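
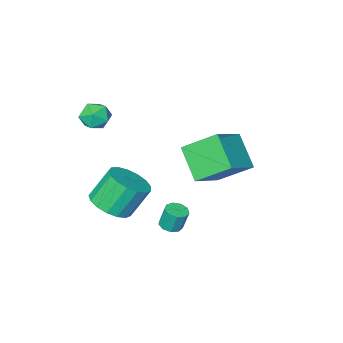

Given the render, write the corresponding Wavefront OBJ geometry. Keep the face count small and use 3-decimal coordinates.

v -3.088 2.625 0.331
v -3.373 1.214 1.571
v -1.47 3.14 1.288
v -1.754 1.729 2.528
v -2.046 1.431 -0.788
v -2.33 0.02 0.452
v -0.427 1.946 0.169
v -0.712 0.535 1.409
v 2.189 -0.745 3.572
v 2.743 -1.07 4.048
v 1.937 -1.91 3.072
v 2.491 -2.235 3.548
v 1.813 -1.948 3.86
v 1.969 -1.228 4.17
v 2.711 -1.752 2.95
v 2.867 -1.032 3.26
v 3.065 -1.692 3.664
v 2.511 -1.813 4.226
v 2.169 -1.167 2.894
v 1.615 -1.288 3.456
v 2.004 3.528 -0.566
v 2.511 3.673 -0.514
v 2.344 3.896 0.498
v 1.836 3.752 0.446
v 2.31 3.959 -0.611
v 2.142 4.182 0.402
v 1.965 4.043 -0.686
v 1.798 4.267 0.326
v 1.639 3.886 -0.705
v 1.471 4.11 0.307
v 1.483 3.562 -0.66
v 1.316 3.786 0.353
v 1.571 3.222 -0.57
v 1.404 3.446 0.442
v 1.861 3.025 -0.479
v 1.694 3.249 0.534
v 2.218 3.064 -0.428
v 2.051 3.287 0.584
v 2.475 3.32 -0.442
v 2.308 3.543 0.57
v 1.798 -1.311 -2.416
v 2.502 -1.939 -1.869
v 1.625 -1.637 -0.397
v 0.922 -1.009 -0.944
v 2.712 -1.462 -1.841
v 1.835 -1.161 -0.369
v 2.713 -0.951 -1.945
v 1.836 -0.649 -0.473
v 2.505 -0.522 -2.157
v 1.628 -0.221 -0.685
v 2.135 -0.274 -2.428
v 1.258 0.028 -0.956
v 1.687 -0.263 -2.697
v 0.811 0.038 -1.224
v 1.266 -0.493 -2.901
v 0.389 -0.191 -1.429
v 0.966 -0.909 -2.994
v 0.089 -0.608 -1.522
v 0.857 -1.418 -2.955
v -0.02 -1.117 -1.483
v 0.964 -1.902 -2.792
v 0.087 -1.601 -1.32
v 1.262 -2.251 -2.543
v 0.385 -1.949 -1.071
v 1.683 -2.384 -2.265
v 0.806 -2.083 -0.793
v 2.13 -2.271 -2.022
v 1.253 -1.97 -0.55
f 2 4 1
f 5 2 1
f 1 4 3
f 3 5 1
f 2 8 4
f 6 2 5
f 6 8 2
f 4 8 3
f 7 5 3
f 3 8 7
f 7 6 5
f 8 6 7
f 9 20 14
f 9 14 10
f 9 10 16
f 9 16 19
f 9 19 20
f 10 14 18
f 14 20 13
f 20 19 11
f 19 16 15
f 16 10 17
f 12 18 13
f 12 13 11
f 12 11 15
f 12 15 17
f 12 17 18
f 13 18 14
f 11 13 20
f 15 11 19
f 17 15 16
f 18 17 10
f 22 21 25
f 22 25 23
f 23 25 26
f 23 26 24
f 25 21 27
f 25 27 26
f 26 27 28
f 26 28 24
f 27 21 29
f 27 29 28
f 28 29 30
f 28 30 24
f 29 21 31
f 29 31 30
f 30 31 32
f 30 32 24
f 31 21 33
f 31 33 32
f 32 33 34
f 32 34 24
f 33 21 35
f 33 35 34
f 34 35 36
f 34 36 24
f 35 21 37
f 35 37 36
f 36 37 38
f 36 38 24
f 37 21 39
f 37 39 38
f 38 39 40
f 38 40 24
f 39 21 22
f 39 22 40
f 40 22 23
f 40 23 24
f 42 41 45
f 42 45 43
f 43 45 46
f 43 46 44
f 45 41 47
f 45 47 46
f 46 47 48
f 46 48 44
f 47 41 49
f 47 49 48
f 48 49 50
f 48 50 44
f 49 41 51
f 49 51 50
f 50 51 52
f 50 52 44
f 51 41 53
f 51 53 52
f 52 53 54
f 52 54 44
f 53 41 55
f 53 55 54
f 54 55 56
f 54 56 44
f 55 41 57
f 55 57 56
f 56 57 58
f 56 58 44
f 57 41 59
f 57 59 58
f 58 59 60
f 58 60 44
f 59 41 61
f 59 61 60
f 60 61 62
f 60 62 44
f 61 41 63
f 61 63 62
f 62 63 64
f 62 64 44
f 63 41 65
f 63 65 64
f 64 65 66
f 64 66 44
f 65 41 67
f 65 67 66
f 66 67 68
f 66 68 44
f 67 41 42
f 67 42 68
f 68 42 43
f 68 43 44



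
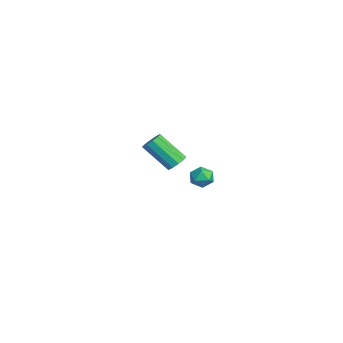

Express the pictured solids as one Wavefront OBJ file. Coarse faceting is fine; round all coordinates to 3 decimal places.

v 2.56 2.514 3.619
v 3.082 2.614 4.049
v 2.998 1.546 3.311
v 3.52 1.646 3.741
v 2.893 1.526 3.986
v 2.622 2.124 4.176
v 3.458 2.036 3.184
v 3.187 2.634 3.374
v 3.637 2.318 3.78
v 3.288 2.003 4.276
v 2.792 2.157 3.084
v 2.443 1.842 3.58
v -3.476 2.133 1.043
v -2.897 2.1 1.337
v -3.685 0.874 2.751
v -4.264 0.907 2.457
v -3.099 2.41 1.494
v -3.886 1.184 2.908
v -3.444 2.614 1.479
v -4.232 1.389 2.892
v -3.802 2.635 1.297
v -4.589 1.409 2.711
v -4.035 2.463 1.018
v -4.823 1.238 2.432
v -4.055 2.166 0.749
v -4.843 0.94 2.163
v -3.854 1.856 0.592
v -4.641 0.63 2.006
v -3.508 1.651 0.608
v -4.296 0.426 2.021
v -3.151 1.631 0.789
v -3.938 0.405 2.203
v -2.917 1.802 1.068
v -3.705 0.577 2.482
f 1 12 6
f 1 6 2
f 1 2 8
f 1 8 11
f 1 11 12
f 2 6 10
f 6 12 5
f 12 11 3
f 11 8 7
f 8 2 9
f 4 10 5
f 4 5 3
f 4 3 7
f 4 7 9
f 4 9 10
f 5 10 6
f 3 5 12
f 7 3 11
f 9 7 8
f 10 9 2
f 14 13 17
f 14 17 15
f 15 17 18
f 15 18 16
f 17 13 19
f 17 19 18
f 18 19 20
f 18 20 16
f 19 13 21
f 19 21 20
f 20 21 22
f 20 22 16
f 21 13 23
f 21 23 22
f 22 23 24
f 22 24 16
f 23 13 25
f 23 25 24
f 24 25 26
f 24 26 16
f 25 13 27
f 25 27 26
f 26 27 28
f 26 28 16
f 27 13 29
f 27 29 28
f 28 29 30
f 28 30 16
f 29 13 31
f 29 31 30
f 30 31 32
f 30 32 16
f 31 13 33
f 31 33 32
f 32 33 34
f 32 34 16
f 33 13 14
f 33 14 34
f 34 14 15
f 34 15 16



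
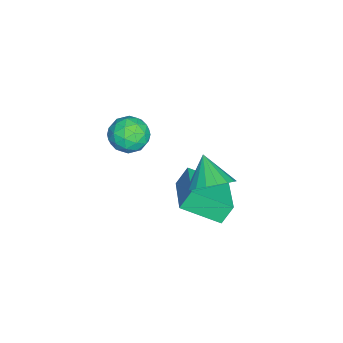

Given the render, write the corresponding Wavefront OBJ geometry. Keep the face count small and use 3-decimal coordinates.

v 3.05 -2.716 0.737
v 3.825 -2.696 1.222
v 2.475 -3.684 1.698
v 3.25 -3.664 2.183
v 2.705 -2.93 2.16
v 3.06 -2.331 1.567
v 3.24 -4.049 1.353
v 3.595 -3.45 0.76
v 3.943 -3.519 1.603
v 3.612 -2.827 2.102
v 2.688 -3.553 0.818
v 2.357 -2.861 1.317
v 3.488 -2.621 0.895
v 2.812 -3.759 2.025
v 2.491 -3.328 2.012
v 2.947 -3.315 2.297
v 3.038 -2.407 1.098
v 3.494 -2.395 1.383
v 2.835 -2.532 1.934
v 2.806 -3.985 1.537
v 3.262 -3.973 1.822
v 3.353 -3.065 0.623
v 3.809 -3.052 0.908
v 3.465 -3.848 0.986
v 4.013 -3.093 1.404
v 3.675 -3.662 1.969
v 3.669 -3.888 1.481
v 3.878 -3.536 1.132
v 3.818 -2.686 1.698
v 3.48 -3.255 2.262
v 3.16 -2.824 2.249
v 3.369 -2.472 1.9
v 3.887 -3.17 1.921
v 2.82 -3.125 0.658
v 2.482 -3.694 1.222
v 2.931 -3.908 1.02
v 3.14 -3.556 0.671
v 2.625 -2.718 0.951
v 2.287 -3.287 1.516
v 2.422 -2.844 1.788
v 2.631 -2.492 1.439
v 2.413 -3.21 0.999
v 3.401 0.219 -0.936
v 4.167 -0.245 -0.428
v 2.419 -0.339 0.036
v 4.14 0.163 -0.221
v 3.967 0.582 -0.155
v 3.681 0.929 -0.244
v 3.34 1.136 -0.47
v 3.011 1.161 -0.788
v 2.759 1 -1.135
v 2.634 0.684 -1.443
v 2.661 0.276 -1.65
v 2.835 -0.143 -1.716
v 3.12 -0.49 -1.627
v 3.462 -0.697 -1.402
v 3.791 -0.722 -1.084
v 4.043 -0.561 -0.736
v 1.023 -0.023 -4.464
v 1.286 -1.717 -3.514
v 0.663 0.396 -3.618
v 0.926 -1.298 -2.668
v 2.974 0.578 -3.932
v 3.237 -1.116 -2.982
v 2.614 0.997 -3.086
v 2.877 -0.697 -2.136
f 1 38 17
f 38 12 41
f 17 41 6
f 38 41 17
f 1 17 13
f 17 6 18
f 13 18 2
f 17 18 13
f 1 13 22
f 13 2 23
f 22 23 8
f 13 23 22
f 1 22 34
f 22 8 37
f 34 37 11
f 22 37 34
f 1 34 38
f 34 11 42
f 38 42 12
f 34 42 38
f 2 18 29
f 18 6 32
f 29 32 10
f 18 32 29
f 6 41 19
f 41 12 40
f 19 40 5
f 41 40 19
f 12 42 39
f 42 11 35
f 39 35 3
f 42 35 39
f 11 37 36
f 37 8 24
f 36 24 7
f 37 24 36
f 8 23 28
f 23 2 25
f 28 25 9
f 23 25 28
f 4 30 16
f 30 10 31
f 16 31 5
f 30 31 16
f 4 16 14
f 16 5 15
f 14 15 3
f 16 15 14
f 4 14 21
f 14 3 20
f 21 20 7
f 14 20 21
f 4 21 26
f 21 7 27
f 26 27 9
f 21 27 26
f 4 26 30
f 26 9 33
f 30 33 10
f 26 33 30
f 5 31 19
f 31 10 32
f 19 32 6
f 31 32 19
f 3 15 39
f 15 5 40
f 39 40 12
f 15 40 39
f 7 20 36
f 20 3 35
f 36 35 11
f 20 35 36
f 9 27 28
f 27 7 24
f 28 24 8
f 27 24 28
f 10 33 29
f 33 9 25
f 29 25 2
f 33 25 29
f 44 43 46
f 44 46 45
f 46 43 47
f 46 47 45
f 47 43 48
f 47 48 45
f 48 43 49
f 48 49 45
f 49 43 50
f 49 50 45
f 50 43 51
f 50 51 45
f 51 43 52
f 51 52 45
f 52 43 53
f 52 53 45
f 53 43 54
f 53 54 45
f 54 43 55
f 54 55 45
f 55 43 56
f 55 56 45
f 56 43 57
f 56 57 45
f 57 43 58
f 57 58 45
f 58 43 44
f 58 44 45
f 60 62 59
f 63 60 59
f 59 62 61
f 61 63 59
f 60 66 62
f 64 60 63
f 64 66 60
f 62 66 61
f 65 63 61
f 61 66 65
f 65 64 63
f 66 64 65



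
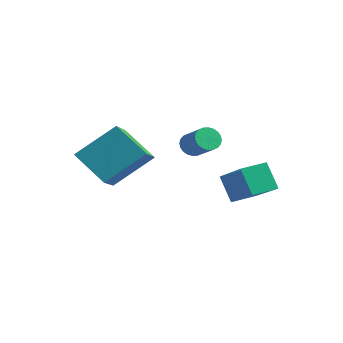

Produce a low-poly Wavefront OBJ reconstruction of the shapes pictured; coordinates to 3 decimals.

v -0.74 0.614 2.272
v -0.508 0.387 1.854
v 0.491 0.198 2.509
v 0.26 0.426 2.928
v -0.454 0.584 1.827
v 0.546 0.396 2.483
v -0.443 0.787 1.869
v 0.557 0.598 2.524
v -0.477 0.963 1.972
v 0.523 0.774 2.627
v -0.551 1.086 2.12
v 0.448 0.897 2.776
v -0.654 1.137 2.292
v 0.345 0.948 2.948
v -0.77 1.109 2.461
v 0.229 0.92 3.116
v -0.882 1.005 2.601
v 0.118 0.817 3.256
v -0.971 0.842 2.691
v 0.028 0.653 3.346
v -1.026 0.644 2.717
v -0.026 0.456 3.373
v -1.037 0.442 2.676
v -0.037 0.253 3.331
v -1.003 0.266 2.573
v -0.003 0.077 3.228
v -0.928 0.143 2.424
v 0.071 -0.046 3.08
v -0.825 0.092 2.252
v 0.174 -0.097 2.908
v -0.709 0.12 2.084
v 0.29 -0.069 2.739
v -0.598 0.223 1.944
v 0.402 0.035 2.599
v 0.172 1.088 0.824
v 1.868 0.427 1.95
v 0.473 2.066 0.946
v 2.168 1.405 2.072
v 0.832 1.015 -0.212
v 2.527 0.354 0.914
v 1.132 1.993 -0.09
v 2.828 1.332 1.036
v -3.043 -2.523 1.796
v -2.333 -1.188 3.013
v -1.756 -2.276 0.776
v -1.047 -0.942 1.993
v -2.233 -3.638 2.547
v -1.524 -2.304 3.764
v -0.947 -3.392 1.527
v -0.237 -2.057 2.744
f 2 1 5
f 2 5 3
f 3 5 6
f 3 6 4
f 5 1 7
f 5 7 6
f 6 7 8
f 6 8 4
f 7 1 9
f 7 9 8
f 8 9 10
f 8 10 4
f 9 1 11
f 9 11 10
f 10 11 12
f 10 12 4
f 11 1 13
f 11 13 12
f 12 13 14
f 12 14 4
f 13 1 15
f 13 15 14
f 14 15 16
f 14 16 4
f 15 1 17
f 15 17 16
f 16 17 18
f 16 18 4
f 17 1 19
f 17 19 18
f 18 19 20
f 18 20 4
f 19 1 21
f 19 21 20
f 20 21 22
f 20 22 4
f 21 1 23
f 21 23 22
f 22 23 24
f 22 24 4
f 23 1 25
f 23 25 24
f 24 25 26
f 24 26 4
f 25 1 27
f 25 27 26
f 26 27 28
f 26 28 4
f 27 1 29
f 27 29 28
f 28 29 30
f 28 30 4
f 29 1 31
f 29 31 30
f 30 31 32
f 30 32 4
f 31 1 33
f 31 33 32
f 32 33 34
f 32 34 4
f 33 1 2
f 33 2 34
f 34 2 3
f 34 3 4
f 36 38 35
f 39 36 35
f 35 38 37
f 37 39 35
f 36 42 38
f 40 36 39
f 40 42 36
f 38 42 37
f 41 39 37
f 37 42 41
f 41 40 39
f 42 40 41
f 44 46 43
f 47 44 43
f 43 46 45
f 45 47 43
f 44 50 46
f 48 44 47
f 48 50 44
f 46 50 45
f 49 47 45
f 45 50 49
f 49 48 47
f 50 48 49



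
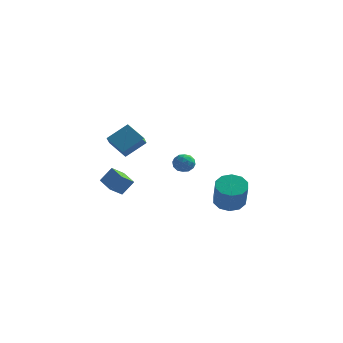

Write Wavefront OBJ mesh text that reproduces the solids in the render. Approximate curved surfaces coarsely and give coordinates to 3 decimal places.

v -5.022 -0.307 2.917
v -3.939 0.628 3.906
v -5.222 0.759 2.129
v -4.139 1.694 3.118
v -3.801 -0.754 2.002
v -2.718 0.181 2.991
v -4.001 0.312 1.214
v -2.918 1.247 2.203
v -0.543 -0.906 1.579
v -0.236 -0.385 1.125
v 0.576 -1.255 1.935
v 0.883 -0.734 1.481
v 0.498 -0.52 2.096
v -0.193 -0.304 1.876
v 0.533 -1.336 1.184
v -0.158 -1.12 0.964
v 0.43 -0.65 0.88
v 0.408 -0.146 1.444
v -0.068 -1.494 1.616
v -0.09 -0.99 2.18
v -0.488 -0.615 1.321
v 0.828 -1.025 1.739
v 0.601 -0.899 2.101
v 0.782 -0.593 1.834
v -0.463 -0.567 1.762
v -0.282 -0.261 1.495
v 0.149 -0.34 2.066
v 0.622 -1.379 1.565
v 0.803 -1.073 1.298
v -0.442 -1.047 1.226
v -0.261 -0.741 0.959
v 0.191 -1.3 0.994
v 0.084 -0.464 0.91
v 0.742 -0.67 1.119
v 0.536 -1.024 0.945
v 0.13 -0.897 0.815
v 0.071 -0.168 1.241
v 0.729 -0.373 1.451
v 0.503 -0.247 1.812
v 0.096 -0.12 1.683
v 0.462 -0.324 1.098
v -0.389 -1.267 1.609
v 0.269 -1.472 1.819
v 0.244 -1.52 1.377
v -0.163 -1.393 1.248
v -0.402 -0.97 1.941
v 0.256 -1.176 2.15
v 0.21 -0.743 2.245
v -0.196 -0.616 2.115
v -0.122 -1.316 1.962
v 3.653 -2.863 -0.445
v 4.51 -2.321 -0.332
v 4.903 -3.295 1.358
v 4.047 -3.837 1.245
v 4.043 -2.01 -0.044
v 4.437 -2.984 1.646
v 3.428 -2.025 0.09
v 3.821 -2.999 1.781
v 2.898 -2.36 0.021
v 3.292 -3.334 1.711
v 2.657 -2.887 -0.227
v 3.05 -3.861 1.463
v 2.797 -3.405 -0.558
v 3.19 -4.379 1.132
v 3.263 -3.716 -0.846
v 3.657 -4.69 0.844
v 3.879 -3.701 -0.981
v 4.272 -4.675 0.71
v 4.408 -3.366 -0.911
v 4.802 -4.34 0.779
v 4.65 -2.839 -0.663
v 5.043 -3.813 1.027
v -3.677 -3.215 0.076
v -4.227 -3.89 0.698
v -3.042 -2.838 1.047
v -3.592 -3.513 1.669
v -2.688 -4.247 -0.169
v -3.238 -4.922 0.453
v -2.053 -3.87 0.802
v -2.603 -4.545 1.424
f 2 4 1
f 5 2 1
f 1 4 3
f 3 5 1
f 2 8 4
f 6 2 5
f 6 8 2
f 4 8 3
f 7 5 3
f 3 8 7
f 7 6 5
f 8 6 7
f 9 46 25
f 46 20 49
f 25 49 14
f 46 49 25
f 9 25 21
f 25 14 26
f 21 26 10
f 25 26 21
f 9 21 30
f 21 10 31
f 30 31 16
f 21 31 30
f 9 30 42
f 30 16 45
f 42 45 19
f 30 45 42
f 9 42 46
f 42 19 50
f 46 50 20
f 42 50 46
f 10 26 37
f 26 14 40
f 37 40 18
f 26 40 37
f 14 49 27
f 49 20 48
f 27 48 13
f 49 48 27
f 20 50 47
f 50 19 43
f 47 43 11
f 50 43 47
f 19 45 44
f 45 16 32
f 44 32 15
f 45 32 44
f 16 31 36
f 31 10 33
f 36 33 17
f 31 33 36
f 12 38 24
f 38 18 39
f 24 39 13
f 38 39 24
f 12 24 22
f 24 13 23
f 22 23 11
f 24 23 22
f 12 22 29
f 22 11 28
f 29 28 15
f 22 28 29
f 12 29 34
f 29 15 35
f 34 35 17
f 29 35 34
f 12 34 38
f 34 17 41
f 38 41 18
f 34 41 38
f 13 39 27
f 39 18 40
f 27 40 14
f 39 40 27
f 11 23 47
f 23 13 48
f 47 48 20
f 23 48 47
f 15 28 44
f 28 11 43
f 44 43 19
f 28 43 44
f 17 35 36
f 35 15 32
f 36 32 16
f 35 32 36
f 18 41 37
f 41 17 33
f 37 33 10
f 41 33 37
f 52 51 55
f 52 55 53
f 53 55 56
f 53 56 54
f 55 51 57
f 55 57 56
f 56 57 58
f 56 58 54
f 57 51 59
f 57 59 58
f 58 59 60
f 58 60 54
f 59 51 61
f 59 61 60
f 60 61 62
f 60 62 54
f 61 51 63
f 61 63 62
f 62 63 64
f 62 64 54
f 63 51 65
f 63 65 64
f 64 65 66
f 64 66 54
f 65 51 67
f 65 67 66
f 66 67 68
f 66 68 54
f 67 51 69
f 67 69 68
f 68 69 70
f 68 70 54
f 69 51 71
f 69 71 70
f 70 71 72
f 70 72 54
f 71 51 52
f 71 52 72
f 72 52 53
f 72 53 54
f 74 76 73
f 77 74 73
f 73 76 75
f 75 77 73
f 74 80 76
f 78 74 77
f 78 80 74
f 76 80 75
f 79 77 75
f 75 80 79
f 79 78 77
f 80 78 79



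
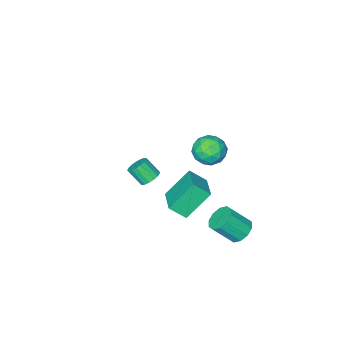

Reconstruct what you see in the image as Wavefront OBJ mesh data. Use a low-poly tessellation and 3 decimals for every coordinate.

v -2.536 2.951 3.396
v -2.011 3.77 3.089
v -1.549 2.81 4.711
v -1.024 3.629 4.404
v -1.982 3.733 4.739
v -2.591 3.821 3.926
v -0.969 2.759 3.874
v -1.578 2.847 3.061
v -1.042 3.651 3.385
v -1.668 4.253 3.92
v -1.892 2.327 3.88
v -2.518 2.929 4.415
v -2.36 3.373 3.127
v -1.2 3.207 4.673
v -1.763 3.268 4.87
v -1.454 3.75 4.69
v -2.701 3.403 3.619
v -2.392 3.884 3.439
v -2.375 3.863 4.408
v -1.168 2.696 4.361
v -0.859 3.177 4.181
v -2.106 2.83 3.11
v -1.797 3.312 2.93
v -1.185 2.717 3.392
v -1.482 3.785 3.121
v -0.902 3.701 3.894
v -0.869 3.19 3.582
v -1.228 3.242 3.104
v -1.85 4.138 3.435
v -1.27 4.055 4.208
v -1.833 4.117 4.405
v -2.191 4.168 3.927
v -1.28 4.069 3.609
v -2.29 2.525 3.592
v -1.71 2.442 4.365
v -1.369 2.412 3.873
v -1.727 2.463 3.395
v -2.658 2.879 3.906
v -2.078 2.795 4.679
v -2.332 3.338 4.696
v -2.691 3.39 4.218
v -2.28 2.511 4.191
v -2.61 -2.904 -3.381
v -2.068 -3.11 -3.756
v -1.709 -3.881 -2.813
v -2.25 -3.676 -2.439
v -1.953 -2.85 -3.587
v -1.594 -3.622 -2.644
v -1.989 -2.603 -3.372
v -1.63 -3.374 -2.429
v -2.167 -2.425 -3.158
v -1.808 -3.196 -2.215
v -2.446 -2.356 -2.996
v -2.087 -3.127 -2.053
v -2.763 -2.413 -2.922
v -2.404 -3.185 -1.979
v -3.045 -2.583 -2.953
v -2.685 -3.354 -2.01
v -3.227 -2.826 -3.082
v -2.867 -3.597 -2.14
v -3.267 -3.087 -3.281
v -2.908 -3.859 -2.338
v -3.157 -3.307 -3.502
v -2.798 -4.078 -2.559
v -2.922 -3.434 -3.695
v -2.562 -4.205 -2.752
v -2.615 -3.44 -3.817
v -2.256 -4.211 -2.874
v -2.307 -3.323 -3.839
v -1.947 -4.094 -2.896
v -0.592 0.989 -0.849
v -1.954 1.399 0.723
v -1.279 1.658 -1.619
v -2.64 2.069 -0.047
v 0.4 2.531 -0.393
v -0.961 2.942 1.179
v -0.286 3.201 -1.163
v -1.648 3.611 0.409
v -3.589 3.896 -3.79
v -2.974 3.681 -4.382
v -2.036 3.009 -3.161
v -2.651 3.224 -2.57
v -2.861 4.179 -4.194
v -1.922 3.507 -2.974
v -3.025 4.569 -3.853
v -2.087 3.897 -2.632
v -3.406 4.702 -3.487
v -2.467 4.029 -2.267
v -3.856 4.527 -3.238
v -2.918 3.854 -2.017
v -4.204 4.111 -3.199
v -3.266 3.439 -1.978
v -4.318 3.613 -3.386
v -3.379 2.941 -2.166
v -4.153 3.223 -3.728
v -3.215 2.551 -2.507
v -3.773 3.091 -4.093
v -2.834 2.418 -2.873
v -3.322 3.266 -4.343
v -2.384 2.593 -3.122
f 1 38 17
f 38 12 41
f 17 41 6
f 38 41 17
f 1 17 13
f 17 6 18
f 13 18 2
f 17 18 13
f 1 13 22
f 13 2 23
f 22 23 8
f 13 23 22
f 1 22 34
f 22 8 37
f 34 37 11
f 22 37 34
f 1 34 38
f 34 11 42
f 38 42 12
f 34 42 38
f 2 18 29
f 18 6 32
f 29 32 10
f 18 32 29
f 6 41 19
f 41 12 40
f 19 40 5
f 41 40 19
f 12 42 39
f 42 11 35
f 39 35 3
f 42 35 39
f 11 37 36
f 37 8 24
f 36 24 7
f 37 24 36
f 8 23 28
f 23 2 25
f 28 25 9
f 23 25 28
f 4 30 16
f 30 10 31
f 16 31 5
f 30 31 16
f 4 16 14
f 16 5 15
f 14 15 3
f 16 15 14
f 4 14 21
f 14 3 20
f 21 20 7
f 14 20 21
f 4 21 26
f 21 7 27
f 26 27 9
f 21 27 26
f 4 26 30
f 26 9 33
f 30 33 10
f 26 33 30
f 5 31 19
f 31 10 32
f 19 32 6
f 31 32 19
f 3 15 39
f 15 5 40
f 39 40 12
f 15 40 39
f 7 20 36
f 20 3 35
f 36 35 11
f 20 35 36
f 9 27 28
f 27 7 24
f 28 24 8
f 27 24 28
f 10 33 29
f 33 9 25
f 29 25 2
f 33 25 29
f 44 43 47
f 44 47 45
f 45 47 48
f 45 48 46
f 47 43 49
f 47 49 48
f 48 49 50
f 48 50 46
f 49 43 51
f 49 51 50
f 50 51 52
f 50 52 46
f 51 43 53
f 51 53 52
f 52 53 54
f 52 54 46
f 53 43 55
f 53 55 54
f 54 55 56
f 54 56 46
f 55 43 57
f 55 57 56
f 56 57 58
f 56 58 46
f 57 43 59
f 57 59 58
f 58 59 60
f 58 60 46
f 59 43 61
f 59 61 60
f 60 61 62
f 60 62 46
f 61 43 63
f 61 63 62
f 62 63 64
f 62 64 46
f 63 43 65
f 63 65 64
f 64 65 66
f 64 66 46
f 65 43 67
f 65 67 66
f 66 67 68
f 66 68 46
f 67 43 69
f 67 69 68
f 68 69 70
f 68 70 46
f 69 43 44
f 69 44 70
f 70 44 45
f 70 45 46
f 72 74 71
f 75 72 71
f 71 74 73
f 73 75 71
f 72 78 74
f 76 72 75
f 76 78 72
f 74 78 73
f 77 75 73
f 73 78 77
f 77 76 75
f 78 76 77
f 80 79 83
f 80 83 81
f 81 83 84
f 81 84 82
f 83 79 85
f 83 85 84
f 84 85 86
f 84 86 82
f 85 79 87
f 85 87 86
f 86 87 88
f 86 88 82
f 87 79 89
f 87 89 88
f 88 89 90
f 88 90 82
f 89 79 91
f 89 91 90
f 90 91 92
f 90 92 82
f 91 79 93
f 91 93 92
f 92 93 94
f 92 94 82
f 93 79 95
f 93 95 94
f 94 95 96
f 94 96 82
f 95 79 97
f 95 97 96
f 96 97 98
f 96 98 82
f 97 79 99
f 97 99 98
f 98 99 100
f 98 100 82
f 99 79 80
f 99 80 100
f 100 80 81
f 100 81 82



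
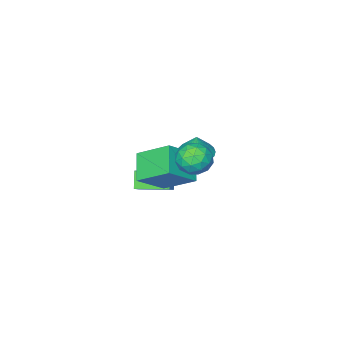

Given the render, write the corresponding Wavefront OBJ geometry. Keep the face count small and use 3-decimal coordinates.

v -0.446 2.931 3.965
v 0.31 3.447 3.515
v -0.27 1.713 2.865
v 0.486 2.229 2.415
v 0.621 1.835 3.346
v 0.512 2.588 4.026
v -0.472 2.572 2.354
v -0.581 3.325 3.034
v 0.294 3.225 2.519
v 0.97 2.77 3.132
v -0.93 2.39 3.248
v -0.254 1.935 3.861
v -0.084 3.296 3.836
v 0.124 1.864 2.544
v 0.203 1.633 3.091
v 0.648 1.936 2.826
v 0.035 2.791 4.137
v 0.48 3.094 3.872
v 0.663 2.147 3.773
v -0.44 2.066 2.508
v 0.005 2.369 2.243
v -0.608 3.224 3.554
v -0.163 3.527 3.289
v -0.623 3.013 2.607
v 0.351 3.469 2.987
v 0.455 2.753 2.34
v -0.109 2.955 2.305
v -0.173 3.397 2.704
v 0.748 3.201 3.347
v 0.852 2.485 2.701
v 0.932 2.254 3.248
v 0.868 2.696 3.647
v 0.739 3.071 2.762
v -0.812 2.675 3.679
v -0.708 1.959 3.033
v -0.828 2.464 2.733
v -0.892 2.906 3.132
v -0.415 2.407 4.04
v -0.311 1.691 3.393
v 0.213 1.763 3.676
v 0.149 2.205 4.075
v -0.699 2.089 3.618
v -2.012 -4.502 -3.795
v -2.475 -5.035 -2.836
v -3.249 -3.049 -3.585
v -3.712 -3.581 -2.626
v -1.288 -3.979 -3.154
v -1.751 -4.511 -2.195
v -2.525 -2.525 -2.944
v -2.988 -3.058 -1.985
v 0.091 0.281 -0.192
v -0.792 -0.837 0.877
v -0.648 1.95 0.945
v -1.53 0.833 2.013
v 1.71 0.167 1.027
v 0.828 -0.95 2.095
v 0.972 1.837 2.163
v 0.089 0.719 3.232
v -3.821 -1.876 -0.226
v -2.841 -1.768 -0.39
v -3.619 -1.624 1.146
v -2.967 -1.402 -0.439
v -3.223 -1.108 -0.456
v -3.57 -0.931 -0.437
v -3.956 -0.898 -0.386
v -4.321 -1.014 -0.311
v -4.61 -1.261 -0.223
v -4.778 -1.602 -0.136
v -4.801 -1.985 -0.062
v -4.675 -2.351 -0.013
v -4.419 -2.644 0.003
v -4.072 -2.821 -0.015
v -3.686 -2.854 -0.066
v -3.321 -2.738 -0.141
v -3.032 -2.491 -0.229
v -2.864 -2.15 -0.317
f 1 38 17
f 38 12 41
f 17 41 6
f 38 41 17
f 1 17 13
f 17 6 18
f 13 18 2
f 17 18 13
f 1 13 22
f 13 2 23
f 22 23 8
f 13 23 22
f 1 22 34
f 22 8 37
f 34 37 11
f 22 37 34
f 1 34 38
f 34 11 42
f 38 42 12
f 34 42 38
f 2 18 29
f 18 6 32
f 29 32 10
f 18 32 29
f 6 41 19
f 41 12 40
f 19 40 5
f 41 40 19
f 12 42 39
f 42 11 35
f 39 35 3
f 42 35 39
f 11 37 36
f 37 8 24
f 36 24 7
f 37 24 36
f 8 23 28
f 23 2 25
f 28 25 9
f 23 25 28
f 4 30 16
f 30 10 31
f 16 31 5
f 30 31 16
f 4 16 14
f 16 5 15
f 14 15 3
f 16 15 14
f 4 14 21
f 14 3 20
f 21 20 7
f 14 20 21
f 4 21 26
f 21 7 27
f 26 27 9
f 21 27 26
f 4 26 30
f 26 9 33
f 30 33 10
f 26 33 30
f 5 31 19
f 31 10 32
f 19 32 6
f 31 32 19
f 3 15 39
f 15 5 40
f 39 40 12
f 15 40 39
f 7 20 36
f 20 3 35
f 36 35 11
f 20 35 36
f 9 27 28
f 27 7 24
f 28 24 8
f 27 24 28
f 10 33 29
f 33 9 25
f 29 25 2
f 33 25 29
f 44 46 43
f 47 44 43
f 43 46 45
f 45 47 43
f 44 50 46
f 48 44 47
f 48 50 44
f 46 50 45
f 49 47 45
f 45 50 49
f 49 48 47
f 50 48 49
f 52 54 51
f 55 52 51
f 51 54 53
f 53 55 51
f 52 58 54
f 56 52 55
f 56 58 52
f 54 58 53
f 57 55 53
f 53 58 57
f 57 56 55
f 58 56 57
f 60 59 62
f 60 62 61
f 62 59 63
f 62 63 61
f 63 59 64
f 63 64 61
f 64 59 65
f 64 65 61
f 65 59 66
f 65 66 61
f 66 59 67
f 66 67 61
f 67 59 68
f 67 68 61
f 68 59 69
f 68 69 61
f 69 59 70
f 69 70 61
f 70 59 71
f 70 71 61
f 71 59 72
f 71 72 61
f 72 59 73
f 72 73 61
f 73 59 74
f 73 74 61
f 74 59 75
f 74 75 61
f 75 59 76
f 75 76 61
f 76 59 60
f 76 60 61



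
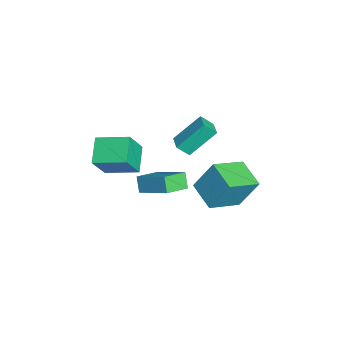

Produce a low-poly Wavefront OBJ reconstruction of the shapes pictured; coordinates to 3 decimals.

v -2.434 -1.948 -2.833
v -1.272 -0.61 -1.822
v -3.271 -0.872 -3.295
v -2.109 0.466 -2.284
v -1.871 -1.846 -3.616
v -0.709 -0.508 -2.605
v -2.708 -0.77 -4.078
v -1.546 0.568 -3.067
v -2.823 0.921 -4.063
v -2.721 1.908 -2.292
v -3.882 2.53 -4.899
v -3.779 3.517 -3.128
v -1.341 1.643 -4.552
v -1.238 2.63 -2.781
v -2.399 3.252 -5.388
v -2.297 4.239 -3.617
v -3.19 -0.069 -0.522
v -3.542 1.306 0.873
v -3.173 0.589 -1.166
v -3.525 1.963 0.23
v -2.255 0.037 -0.39
v -2.607 1.411 1.006
v -2.238 0.694 -1.033
v -2.59 2.069 0.362
v -2.901 -3.535 -2.881
v -4.274 -3.33 -2.106
v -2.391 -1.814 -2.435
v -3.764 -1.608 -1.66
v -2.116 -4.172 -1.32
v -3.489 -3.966 -0.545
v -1.606 -2.45 -0.874
v -2.979 -2.245 -0.099
f 2 4 1
f 5 2 1
f 1 4 3
f 3 5 1
f 2 8 4
f 6 2 5
f 6 8 2
f 4 8 3
f 7 5 3
f 3 8 7
f 7 6 5
f 8 6 7
f 10 12 9
f 13 10 9
f 9 12 11
f 11 13 9
f 10 16 12
f 14 10 13
f 14 16 10
f 12 16 11
f 15 13 11
f 11 16 15
f 15 14 13
f 16 14 15
f 18 20 17
f 21 18 17
f 17 20 19
f 19 21 17
f 18 24 20
f 22 18 21
f 22 24 18
f 20 24 19
f 23 21 19
f 19 24 23
f 23 22 21
f 24 22 23
f 26 28 25
f 29 26 25
f 25 28 27
f 27 29 25
f 26 32 28
f 30 26 29
f 30 32 26
f 28 32 27
f 31 29 27
f 27 32 31
f 31 30 29
f 32 30 31



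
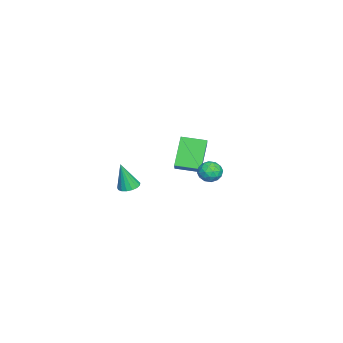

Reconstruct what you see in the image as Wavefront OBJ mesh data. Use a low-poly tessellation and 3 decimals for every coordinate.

v -2.408 1.016 -2.237
v -1.765 1.192 -2.618
v -2.175 -0.192 -2.402
v -1.532 -0.016 -2.783
v -1.579 0.116 -2.028
v -1.723 0.863 -1.926
v -2.217 0.137 -3.094
v -2.361 0.884 -2.992
v -1.647 0.649 -3.147
v -1.253 0.635 -2.489
v -2.687 0.365 -2.531
v -2.293 0.351 -1.873
v -2.107 1.21 -2.413
v -1.833 -0.21 -2.607
v -1.861 -0.133 -2.163
v -1.483 -0.03 -2.387
v -2.083 1.017 -2.007
v -1.705 1.12 -2.231
v -1.595 0.487 -1.884
v -2.235 -0.12 -2.789
v -1.857 -0.017 -3.013
v -2.457 1.03 -2.633
v -2.079 1.133 -2.857
v -2.345 0.513 -3.136
v -1.66 0.995 -2.948
v -1.523 0.284 -3.045
v -1.925 0.375 -3.228
v -2.01 0.814 -3.168
v -1.428 0.987 -2.561
v -1.291 0.276 -2.658
v -1.319 0.354 -2.214
v -1.404 0.793 -2.154
v -1.359 0.667 -2.872
v -2.649 0.724 -2.362
v -2.512 0.013 -2.459
v -2.536 0.207 -2.866
v -2.621 0.646 -2.806
v -2.417 0.716 -1.975
v -2.28 0.005 -2.072
v -1.93 0.186 -1.852
v -2.015 0.625 -1.792
v -2.581 0.333 -2.148
v 3.749 -2.673 -0.833
v 4.321 -2.916 -0.935
v 3.871 -3.087 0.833
v 4.377 -2.628 -0.867
v 4.288 -2.35 -0.791
v 4.076 -2.145 -0.725
v 3.789 -2.062 -0.684
v 3.493 -2.119 -0.676
v 3.256 -2.303 -0.704
v 3.131 -2.571 -0.762
v 3.149 -2.863 -0.836
v 3.303 -3.111 -0.909
v 3.56 -3.259 -0.964
v 3.86 -3.273 -0.99
v 4.135 -3.149 -0.979
v -3.37 -1.85 -3.328
v -4.622 -1.763 -1.669
v -3.543 -0.364 -3.536
v -4.795 -0.278 -1.877
v -1.885 -1.522 -2.223
v -3.137 -1.436 -0.564
v -2.058 -0.037 -2.431
v -3.31 0.05 -0.772
f 1 38 17
f 38 12 41
f 17 41 6
f 38 41 17
f 1 17 13
f 17 6 18
f 13 18 2
f 17 18 13
f 1 13 22
f 13 2 23
f 22 23 8
f 13 23 22
f 1 22 34
f 22 8 37
f 34 37 11
f 22 37 34
f 1 34 38
f 34 11 42
f 38 42 12
f 34 42 38
f 2 18 29
f 18 6 32
f 29 32 10
f 18 32 29
f 6 41 19
f 41 12 40
f 19 40 5
f 41 40 19
f 12 42 39
f 42 11 35
f 39 35 3
f 42 35 39
f 11 37 36
f 37 8 24
f 36 24 7
f 37 24 36
f 8 23 28
f 23 2 25
f 28 25 9
f 23 25 28
f 4 30 16
f 30 10 31
f 16 31 5
f 30 31 16
f 4 16 14
f 16 5 15
f 14 15 3
f 16 15 14
f 4 14 21
f 14 3 20
f 21 20 7
f 14 20 21
f 4 21 26
f 21 7 27
f 26 27 9
f 21 27 26
f 4 26 30
f 26 9 33
f 30 33 10
f 26 33 30
f 5 31 19
f 31 10 32
f 19 32 6
f 31 32 19
f 3 15 39
f 15 5 40
f 39 40 12
f 15 40 39
f 7 20 36
f 20 3 35
f 36 35 11
f 20 35 36
f 9 27 28
f 27 7 24
f 28 24 8
f 27 24 28
f 10 33 29
f 33 9 25
f 29 25 2
f 33 25 29
f 44 43 46
f 44 46 45
f 46 43 47
f 46 47 45
f 47 43 48
f 47 48 45
f 48 43 49
f 48 49 45
f 49 43 50
f 49 50 45
f 50 43 51
f 50 51 45
f 51 43 52
f 51 52 45
f 52 43 53
f 52 53 45
f 53 43 54
f 53 54 45
f 54 43 55
f 54 55 45
f 55 43 56
f 55 56 45
f 56 43 57
f 56 57 45
f 57 43 44
f 57 44 45
f 59 61 58
f 62 59 58
f 58 61 60
f 60 62 58
f 59 65 61
f 63 59 62
f 63 65 59
f 61 65 60
f 64 62 60
f 60 65 64
f 64 63 62
f 65 63 64



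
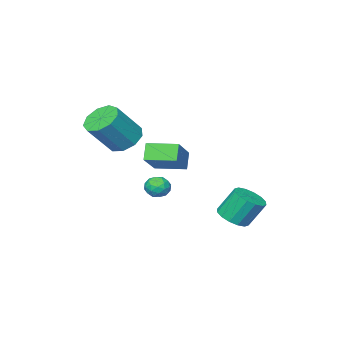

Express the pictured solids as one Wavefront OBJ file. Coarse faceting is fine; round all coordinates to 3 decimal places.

v 0.411 2.304 -0.711
v 0.687 2.525 -0.176
v 0.473 1.335 -0.344
v 0.749 1.556 0.191
v 0.132 1.684 0.073
v 0.094 2.283 -0.154
v 1.066 1.577 -0.366
v 1.028 2.176 -0.593
v 1.092 2.075 0.038
v 0.515 2.142 0.308
v 0.645 1.718 -0.828
v 0.068 1.785 -0.558
v 0.544 2.499 -0.476
v 0.616 1.361 -0.044
v 0.253 1.436 -0.114
v 0.416 1.566 0.201
v 0.195 2.357 -0.463
v 0.357 2.487 -0.149
v 0.031 1.993 -0.002
v 0.803 1.373 -0.371
v 0.965 1.503 -0.057
v 0.744 2.294 -0.721
v 0.907 2.424 -0.406
v 1.129 1.867 -0.518
v 0.944 2.365 -0.036
v 0.98 1.796 0.18
v 1.167 1.808 -0.147
v 1.145 2.16 -0.281
v 0.605 2.404 0.123
v 0.641 1.835 0.339
v 0.278 1.91 0.27
v 0.256 2.262 0.136
v 0.843 2.14 0.249
v 0.519 2.025 -0.859
v 0.555 1.456 -0.643
v 0.904 1.598 -0.656
v 0.882 1.95 -0.79
v 0.18 2.064 -0.7
v 0.216 1.495 -0.484
v 0.015 1.7 -0.239
v -0.007 2.052 -0.373
v 0.317 1.72 -0.769
v 0.16 1.227 0.581
v -0.271 0.874 1.387
v -0.693 2.458 0.665
v -1.123 2.105 1.471
v 1.523 2.095 1.689
v 1.093 1.742 2.495
v 0.671 3.326 1.773
v 0.24 2.973 2.579
v 1.391 0.691 2.559
v 2.104 0.648 1.949
v 3.362 0.486 3.43
v 2.649 0.529 4.041
v 1.991 1.259 2.112
v 3.249 1.098 3.593
v 1.597 1.605 2.484
v 2.855 1.443 3.966
v 1.106 1.523 2.892
v 2.364 1.361 4.373
v 0.749 1.051 3.144
v 2.007 0.89 4.625
v 0.692 0.411 3.122
v 1.95 0.249 4.604
v 0.962 -0.098 2.837
v 2.22 -0.26 4.319
v 1.433 -0.238 2.422
v 2.691 -0.4 3.904
v 1.884 0.056 2.071
v 3.142 -0.105 3.553
v -2.379 3.676 -2.406
v -1.693 4.174 -2.338
v -2.236 4.742 -1.026
v -2.921 4.244 -1.094
v -1.986 4.413 -2.563
v -2.529 4.981 -1.25
v -2.384 4.455 -2.746
v -2.927 5.023 -1.433
v -2.781 4.288 -2.838
v -3.323 4.857 -1.525
v -3.07 3.957 -2.814
v -3.612 4.526 -1.501
v -3.173 3.551 -2.681
v -3.716 4.119 -1.368
v -3.064 3.178 -2.474
v -3.607 3.746 -1.162
v -2.771 2.939 -2.25
v -3.314 3.507 -0.937
v -2.373 2.897 -2.067
v -2.916 3.465 -0.754
v -1.977 3.063 -1.975
v -2.519 3.632 -0.662
v -1.688 3.394 -1.999
v -2.23 3.963 -0.686
v -1.584 3.801 -2.132
v -2.127 4.369 -0.819
f 1 38 17
f 38 12 41
f 17 41 6
f 38 41 17
f 1 17 13
f 17 6 18
f 13 18 2
f 17 18 13
f 1 13 22
f 13 2 23
f 22 23 8
f 13 23 22
f 1 22 34
f 22 8 37
f 34 37 11
f 22 37 34
f 1 34 38
f 34 11 42
f 38 42 12
f 34 42 38
f 2 18 29
f 18 6 32
f 29 32 10
f 18 32 29
f 6 41 19
f 41 12 40
f 19 40 5
f 41 40 19
f 12 42 39
f 42 11 35
f 39 35 3
f 42 35 39
f 11 37 36
f 37 8 24
f 36 24 7
f 37 24 36
f 8 23 28
f 23 2 25
f 28 25 9
f 23 25 28
f 4 30 16
f 30 10 31
f 16 31 5
f 30 31 16
f 4 16 14
f 16 5 15
f 14 15 3
f 16 15 14
f 4 14 21
f 14 3 20
f 21 20 7
f 14 20 21
f 4 21 26
f 21 7 27
f 26 27 9
f 21 27 26
f 4 26 30
f 26 9 33
f 30 33 10
f 26 33 30
f 5 31 19
f 31 10 32
f 19 32 6
f 31 32 19
f 3 15 39
f 15 5 40
f 39 40 12
f 15 40 39
f 7 20 36
f 20 3 35
f 36 35 11
f 20 35 36
f 9 27 28
f 27 7 24
f 28 24 8
f 27 24 28
f 10 33 29
f 33 9 25
f 29 25 2
f 33 25 29
f 44 46 43
f 47 44 43
f 43 46 45
f 45 47 43
f 44 50 46
f 48 44 47
f 48 50 44
f 46 50 45
f 49 47 45
f 45 50 49
f 49 48 47
f 50 48 49
f 52 51 55
f 52 55 53
f 53 55 56
f 53 56 54
f 55 51 57
f 55 57 56
f 56 57 58
f 56 58 54
f 57 51 59
f 57 59 58
f 58 59 60
f 58 60 54
f 59 51 61
f 59 61 60
f 60 61 62
f 60 62 54
f 61 51 63
f 61 63 62
f 62 63 64
f 62 64 54
f 63 51 65
f 63 65 64
f 64 65 66
f 64 66 54
f 65 51 67
f 65 67 66
f 66 67 68
f 66 68 54
f 67 51 69
f 67 69 68
f 68 69 70
f 68 70 54
f 69 51 52
f 69 52 70
f 70 52 53
f 70 53 54
f 72 71 75
f 72 75 73
f 73 75 76
f 73 76 74
f 75 71 77
f 75 77 76
f 76 77 78
f 76 78 74
f 77 71 79
f 77 79 78
f 78 79 80
f 78 80 74
f 79 71 81
f 79 81 80
f 80 81 82
f 80 82 74
f 81 71 83
f 81 83 82
f 82 83 84
f 82 84 74
f 83 71 85
f 83 85 84
f 84 85 86
f 84 86 74
f 85 71 87
f 85 87 86
f 86 87 88
f 86 88 74
f 87 71 89
f 87 89 88
f 88 89 90
f 88 90 74
f 89 71 91
f 89 91 90
f 90 91 92
f 90 92 74
f 91 71 93
f 91 93 92
f 92 93 94
f 92 94 74
f 93 71 95
f 93 95 94
f 94 95 96
f 94 96 74
f 95 71 72
f 95 72 96
f 96 72 73
f 96 73 74



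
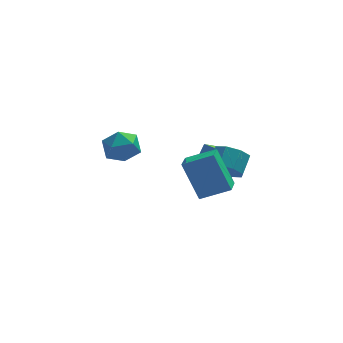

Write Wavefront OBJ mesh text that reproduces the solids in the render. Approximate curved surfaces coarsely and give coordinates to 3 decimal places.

v 1.229 -1.788 2.273
v 2.642 -1.916 2.898
v 1.496 -0.691 1.896
v 2.909 -0.82 2.521
v 1.951 -2.58 0.479
v 3.364 -2.709 1.104
v 2.218 -1.484 0.102
v 3.631 -1.612 0.727
v 3.903 3.136 -3.034
v 3.346 2.544 -2.453
v 2.703 4.269 -3.029
v 2.146 3.677 -2.447
v 4.654 3.923 -1.513
v 4.097 3.331 -0.931
v 3.454 5.056 -1.507
v 2.897 4.464 -0.926
v -1.407 1.721 2.074
v -0.787 1.506 1.32
v -1.773 0.154 2.22
v -1.153 -0.061 1.466
v -0.787 0.253 2.341
v -0.56 1.222 2.251
v -2 0.438 1.289
v -1.773 1.407 1.199
v -1.153 0.713 0.836
v -0.404 0.599 1.486
v -2.156 1.061 2.054
v -1.407 0.947 2.704
v 3.348 -0.284 0.589
v 3.667 0.124 -0.147
v 4.091 0.951 0.495
v 3.772 0.544 1.231
v 3.028 0.328 0.012
v 3.453 1.156 0.654
v 2.577 0.174 0.509
v 3.001 1.001 1.151
v 2.577 -0.248 1.053
v 3.002 0.579 1.695
v 3.029 -0.691 1.325
v 3.453 0.136 1.967
v 3.667 -0.896 1.166
v 4.092 -0.068 1.808
v 4.119 -0.741 0.669
v 4.543 0.086 1.311
v 4.118 -0.319 0.125
v 4.543 0.508 0.767
f 2 4 1
f 5 2 1
f 1 4 3
f 3 5 1
f 2 8 4
f 6 2 5
f 6 8 2
f 4 8 3
f 7 5 3
f 3 8 7
f 7 6 5
f 8 6 7
f 10 12 9
f 13 10 9
f 9 12 11
f 11 13 9
f 10 16 12
f 14 10 13
f 14 16 10
f 12 16 11
f 15 13 11
f 11 16 15
f 15 14 13
f 16 14 15
f 17 28 22
f 17 22 18
f 17 18 24
f 17 24 27
f 17 27 28
f 18 22 26
f 22 28 21
f 28 27 19
f 27 24 23
f 24 18 25
f 20 26 21
f 20 21 19
f 20 19 23
f 20 23 25
f 20 25 26
f 21 26 22
f 19 21 28
f 23 19 27
f 25 23 24
f 26 25 18
f 30 29 33
f 30 33 31
f 31 33 34
f 31 34 32
f 33 29 35
f 33 35 34
f 34 35 36
f 34 36 32
f 35 29 37
f 35 37 36
f 36 37 38
f 36 38 32
f 37 29 39
f 37 39 38
f 38 39 40
f 38 40 32
f 39 29 41
f 39 41 40
f 40 41 42
f 40 42 32
f 41 29 43
f 41 43 42
f 42 43 44
f 42 44 32
f 43 29 45
f 43 45 44
f 44 45 46
f 44 46 32
f 45 29 30
f 45 30 46
f 46 30 31
f 46 31 32



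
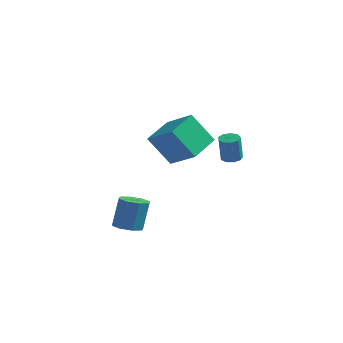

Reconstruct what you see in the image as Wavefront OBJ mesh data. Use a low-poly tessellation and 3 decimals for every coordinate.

v -0.362 -4.429 2.652
v 1.36 -4.751 3.575
v -0.351 -2.468 3.315
v 1.371 -2.79 4.238
v 0.709 -3.83 0.862
v 2.431 -4.152 1.785
v 0.72 -1.869 1.525
v 2.442 -2.191 2.448
v 1.386 1.427 -0.118
v 2.01 1.357 -0.17
v 2.098 0.943 1.445
v 1.474 1.013 1.498
v 1.916 1.763 -0.061
v 2.004 1.349 1.555
v 1.574 2.012 0.022
v 1.662 1.598 1.637
v 1.144 1.987 0.039
v 1.232 1.573 1.655
v 0.827 1.7 -0.017
v 0.916 1.286 1.598
v 0.772 1.286 -0.12
v 0.86 0.871 1.495
v 1.004 0.937 -0.222
v 1.092 0.523 1.393
v 1.414 0.818 -0.276
v 1.503 0.404 1.34
v 1.812 0.984 -0.255
v 1.9 0.569 1.361
v -2.503 -3.148 -4.722
v -1.924 -2.475 -4.924
v -1.758 -2.04 -3
v -2.337 -2.712 -2.798
v -2.587 -2.262 -4.915
v -2.421 -1.827 -2.991
v -3.201 -2.568 -4.793
v -3.035 -2.133 -2.869
v -3.406 -3.213 -4.629
v -3.24 -2.778 -2.705
v -3.082 -3.82 -4.52
v -2.916 -3.385 -2.596
v -2.419 -4.033 -4.529
v -2.253 -3.598 -2.605
v -1.805 -3.727 -4.651
v -1.639 -3.292 -2.727
v -1.6 -3.082 -4.815
v -1.434 -2.647 -2.891
f 2 4 1
f 5 2 1
f 1 4 3
f 3 5 1
f 2 8 4
f 6 2 5
f 6 8 2
f 4 8 3
f 7 5 3
f 3 8 7
f 7 6 5
f 8 6 7
f 10 9 13
f 10 13 11
f 11 13 14
f 11 14 12
f 13 9 15
f 13 15 14
f 14 15 16
f 14 16 12
f 15 9 17
f 15 17 16
f 16 17 18
f 16 18 12
f 17 9 19
f 17 19 18
f 18 19 20
f 18 20 12
f 19 9 21
f 19 21 20
f 20 21 22
f 20 22 12
f 21 9 23
f 21 23 22
f 22 23 24
f 22 24 12
f 23 9 25
f 23 25 24
f 24 25 26
f 24 26 12
f 25 9 27
f 25 27 26
f 26 27 28
f 26 28 12
f 27 9 10
f 27 10 28
f 28 10 11
f 28 11 12
f 30 29 33
f 30 33 31
f 31 33 34
f 31 34 32
f 33 29 35
f 33 35 34
f 34 35 36
f 34 36 32
f 35 29 37
f 35 37 36
f 36 37 38
f 36 38 32
f 37 29 39
f 37 39 38
f 38 39 40
f 38 40 32
f 39 29 41
f 39 41 40
f 40 41 42
f 40 42 32
f 41 29 43
f 41 43 42
f 42 43 44
f 42 44 32
f 43 29 45
f 43 45 44
f 44 45 46
f 44 46 32
f 45 29 30
f 45 30 46
f 46 30 31
f 46 31 32



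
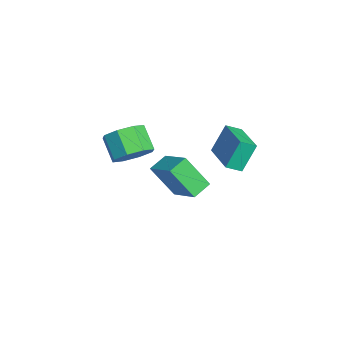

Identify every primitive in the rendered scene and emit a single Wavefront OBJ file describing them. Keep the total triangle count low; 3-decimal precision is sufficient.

v -0.44 -2.919 -0.137
v 0.297 -3.239 0.492
v -0.683 -3.621 1.446
v -1.42 -3.301 0.817
v 0.113 -2.489 0.604
v -0.867 -2.871 1.558
v -0.394 -1.99 0.282
v -1.374 -2.372 1.236
v -0.928 -2.036 -0.285
v -1.908 -2.418 0.669
v -1.177 -2.599 -0.766
v -2.157 -2.981 0.188
v -0.993 -3.349 -0.878
v -1.973 -3.731 0.076
v -0.486 -3.848 -0.556
v -1.466 -4.23 0.398
v 0.048 -3.802 0.011
v -0.932 -4.184 0.965
v 1.323 0.368 1.298
v 0.981 1.023 2.649
v 1.233 1.092 0.924
v 0.891 1.747 2.276
v 3.309 0.773 1.604
v 2.967 1.428 2.956
v 3.219 1.497 1.231
v 2.877 2.152 2.582
v -3.22 -0.136 -4.156
v -3.574 -1.235 -2.524
v -1.755 0.67 -3.296
v -2.11 -0.43 -1.663
v -2.57 -0.91 -4.537
v -2.925 -2.01 -2.904
v -1.106 -0.105 -3.676
v -1.46 -1.204 -2.044
f 2 1 5
f 2 5 3
f 3 5 6
f 3 6 4
f 5 1 7
f 5 7 6
f 6 7 8
f 6 8 4
f 7 1 9
f 7 9 8
f 8 9 10
f 8 10 4
f 9 1 11
f 9 11 10
f 10 11 12
f 10 12 4
f 11 1 13
f 11 13 12
f 12 13 14
f 12 14 4
f 13 1 15
f 13 15 14
f 14 15 16
f 14 16 4
f 15 1 17
f 15 17 16
f 16 17 18
f 16 18 4
f 17 1 2
f 17 2 18
f 18 2 3
f 18 3 4
f 20 22 19
f 23 20 19
f 19 22 21
f 21 23 19
f 20 26 22
f 24 20 23
f 24 26 20
f 22 26 21
f 25 23 21
f 21 26 25
f 25 24 23
f 26 24 25
f 28 30 27
f 31 28 27
f 27 30 29
f 29 31 27
f 28 34 30
f 32 28 31
f 32 34 28
f 30 34 29
f 33 31 29
f 29 34 33
f 33 32 31
f 34 32 33



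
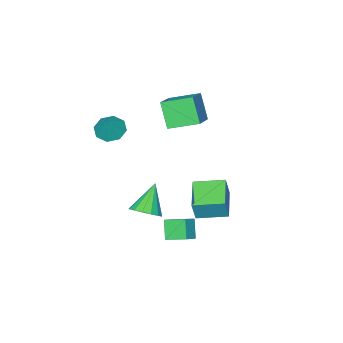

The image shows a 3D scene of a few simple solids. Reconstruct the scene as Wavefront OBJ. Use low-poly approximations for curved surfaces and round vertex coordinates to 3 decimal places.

v 2.511 -3.448 3.206
v 3.221 -3.622 2.882
v 3.109 -3.032 4.294
v 3.043 -3.049 2.761
v 2.553 -2.709 2.901
v 2.038 -2.802 3.219
v 1.8 -3.273 3.53
v 1.978 -3.846 3.65
v 2.468 -4.186 3.511
v 2.983 -4.093 3.192
v 2.007 -1.533 -2.041
v 2.445 -2.245 -1.956
v 0.973 -2.007 -0.699
v 2.646 -1.958 -1.699
v 2.676 -1.556 -1.534
v 2.527 -1.149 -1.505
v 2.239 -0.844 -1.619
v 1.889 -0.724 -1.847
v 1.57 -0.821 -2.127
v 1.369 -1.108 -2.384
v 1.338 -1.509 -2.549
v 1.487 -1.917 -2.578
v 1.776 -2.221 -2.463
v 2.126 -2.341 -2.235
v -2.129 -1.745 2.627
v -2.375 -2.541 3.969
v -0.854 -0.883 3.372
v -1.1 -1.679 4.715
v -1.08 -2.881 2.145
v -1.326 -3.677 3.488
v 0.195 -2.019 2.891
v -0.051 -2.815 4.233
v 1.859 -0.337 -1.921
v 1.402 0.656 -1.505
v 1.153 -0.481 -2.353
v 0.696 0.512 -1.937
v 2.284 0.228 -2.803
v 1.827 1.221 -2.387
v 1.578 0.084 -3.235
v 1.121 1.077 -2.819
v -1.414 0.645 -1.04
v -1.068 0.733 0.126
v -0.285 1.843 -1.466
v 0.062 1.93 -0.299
v -0.322 -0.47 -1.281
v 0.025 -0.383 -0.114
v 0.808 0.727 -1.706
v 1.154 0.815 -0.54
f 2 1 4
f 2 4 3
f 4 1 5
f 4 5 3
f 5 1 6
f 5 6 3
f 6 1 7
f 6 7 3
f 7 1 8
f 7 8 3
f 8 1 9
f 8 9 3
f 9 1 10
f 9 10 3
f 10 1 2
f 10 2 3
f 12 11 14
f 12 14 13
f 14 11 15
f 14 15 13
f 15 11 16
f 15 16 13
f 16 11 17
f 16 17 13
f 17 11 18
f 17 18 13
f 18 11 19
f 18 19 13
f 19 11 20
f 19 20 13
f 20 11 21
f 20 21 13
f 21 11 22
f 21 22 13
f 22 11 23
f 22 23 13
f 23 11 24
f 23 24 13
f 24 11 12
f 24 12 13
f 26 28 25
f 29 26 25
f 25 28 27
f 27 29 25
f 26 32 28
f 30 26 29
f 30 32 26
f 28 32 27
f 31 29 27
f 27 32 31
f 31 30 29
f 32 30 31
f 34 36 33
f 37 34 33
f 33 36 35
f 35 37 33
f 34 40 36
f 38 34 37
f 38 40 34
f 36 40 35
f 39 37 35
f 35 40 39
f 39 38 37
f 40 38 39
f 42 44 41
f 45 42 41
f 41 44 43
f 43 45 41
f 42 48 44
f 46 42 45
f 46 48 42
f 44 48 43
f 47 45 43
f 43 48 47
f 47 46 45
f 48 46 47



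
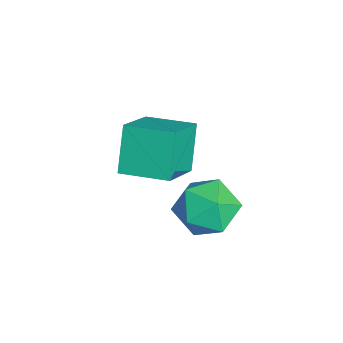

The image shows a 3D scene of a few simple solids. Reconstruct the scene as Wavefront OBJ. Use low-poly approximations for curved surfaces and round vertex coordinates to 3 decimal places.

v -4.522 -2.257 -1.621
v -3.25 -2.984 -0.7
v -3.882 -0.953 -1.474
v -2.611 -1.68 -0.553
v -3.729 -2.5 -2.907
v -2.458 -3.227 -1.986
v -3.09 -1.196 -2.76
v -1.818 -1.923 -1.839
v -1.843 -1.382 -2.025
v -1.388 -0.702 -1.489
v -0.592 -1.458 -2.991
v -0.137 -0.778 -2.455
v -0.289 -1.671 -2.086
v -1.062 -1.624 -1.489
v -0.918 -0.536 -2.991
v -1.691 -0.489 -2.394
v -0.817 -0.179 -2.086
v -0.427 -0.881 -1.527
v -1.553 -1.279 -2.953
v -1.163 -1.981 -2.394
f 2 4 1
f 5 2 1
f 1 4 3
f 3 5 1
f 2 8 4
f 6 2 5
f 6 8 2
f 4 8 3
f 7 5 3
f 3 8 7
f 7 6 5
f 8 6 7
f 9 20 14
f 9 14 10
f 9 10 16
f 9 16 19
f 9 19 20
f 10 14 18
f 14 20 13
f 20 19 11
f 19 16 15
f 16 10 17
f 12 18 13
f 12 13 11
f 12 11 15
f 12 15 17
f 12 17 18
f 13 18 14
f 11 13 20
f 15 11 19
f 17 15 16
f 18 17 10



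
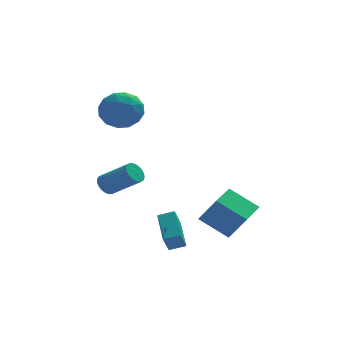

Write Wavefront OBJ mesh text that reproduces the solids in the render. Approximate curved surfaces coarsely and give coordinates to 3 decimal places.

v 0.841 -2.717 -3.365
v 0.546 -3.076 -2.513
v 0.696 -0.76 -2.591
v 0.402 -1.119 -1.739
v 1.658 -2.761 -3.101
v 1.364 -3.12 -2.249
v 1.514 -0.804 -2.327
v 1.219 -1.163 -1.475
v -0.769 4.865 3.909
v 0.036 3.934 3.917
v -2.196 3.626 3.283
v -1.391 2.695 3.291
v -1.762 3.197 4.351
v -0.88 3.962 4.738
v -1.28 3.598 2.462
v -0.398 4.363 2.849
v -0.28 3.151 3.022
v -0.578 2.903 4.19
v -1.582 4.657 3.01
v -1.88 4.409 4.178
v -0.241 4.508 3.968
v -1.919 3.052 3.232
v -2.136 3.347 3.855
v -1.664 2.8 3.86
v -0.779 4.525 4.451
v -0.306 3.978 4.455
v -1.363 3.544 4.711
v -1.854 3.582 2.745
v -1.381 3.035 2.749
v -0.496 4.76 3.34
v -0.024 4.213 3.345
v -0.797 4.016 2.489
v 0.046 3.501 3.447
v -0.793 2.773 3.078
v -0.728 3.303 2.591
v -0.209 3.753 2.819
v -0.129 3.355 4.133
v -0.968 2.627 3.765
v -1.185 2.922 4.388
v -0.667 3.372 4.616
v -0.315 2.895 3.607
v -1.192 4.933 3.435
v -2.031 4.205 3.067
v -1.493 4.188 2.584
v -0.975 4.638 2.812
v -1.367 4.787 4.122
v -2.206 4.059 3.753
v -1.951 3.807 4.381
v -1.432 4.257 4.609
v -1.845 4.665 3.593
v 2.363 -1.006 -2.07
v 3.154 -1.616 -0.67
v 3.129 0.484 -1.854
v 3.92 -0.126 -0.453
v 3.76 -1.574 -3.107
v 4.551 -2.184 -1.706
v 4.526 -0.084 -2.89
v 5.317 -0.694 -1.49
v -2.02 -1.678 0.54
v -1.604 -1.295 0.285
v -0.264 -2.059 1.324
v -0.68 -2.442 1.58
v -1.678 -1.165 0.476
v -0.337 -1.929 1.515
v -1.803 -1.113 0.676
v -0.463 -1.877 1.715
v -1.962 -1.147 0.855
v -0.621 -1.911 1.894
v -2.129 -1.262 0.987
v -0.789 -2.026 2.026
v -2.28 -1.44 1.051
v -0.94 -2.204 2.09
v -2.391 -1.655 1.037
v -1.051 -2.418 2.076
v -2.446 -1.873 0.947
v -1.106 -2.636 1.986
v -2.436 -2.061 0.796
v -1.096 -2.825 1.835
v -2.363 -2.191 0.605
v -1.022 -2.955 1.644
v -2.237 -2.243 0.405
v -0.897 -3.007 1.444
v -2.079 -2.209 0.226
v -0.738 -2.973 1.265
v -1.911 -2.094 0.094
v -0.571 -2.858 1.133
v -1.76 -1.916 0.03
v -0.42 -2.68 1.069
v -1.649 -1.702 0.044
v -0.309 -2.465 1.083
v -1.594 -1.484 0.134
v -0.254 -2.247 1.173
f 2 4 1
f 5 2 1
f 1 4 3
f 3 5 1
f 2 8 4
f 6 2 5
f 6 8 2
f 4 8 3
f 7 5 3
f 3 8 7
f 7 6 5
f 8 6 7
f 9 46 25
f 46 20 49
f 25 49 14
f 46 49 25
f 9 25 21
f 25 14 26
f 21 26 10
f 25 26 21
f 9 21 30
f 21 10 31
f 30 31 16
f 21 31 30
f 9 30 42
f 30 16 45
f 42 45 19
f 30 45 42
f 9 42 46
f 42 19 50
f 46 50 20
f 42 50 46
f 10 26 37
f 26 14 40
f 37 40 18
f 26 40 37
f 14 49 27
f 49 20 48
f 27 48 13
f 49 48 27
f 20 50 47
f 50 19 43
f 47 43 11
f 50 43 47
f 19 45 44
f 45 16 32
f 44 32 15
f 45 32 44
f 16 31 36
f 31 10 33
f 36 33 17
f 31 33 36
f 12 38 24
f 38 18 39
f 24 39 13
f 38 39 24
f 12 24 22
f 24 13 23
f 22 23 11
f 24 23 22
f 12 22 29
f 22 11 28
f 29 28 15
f 22 28 29
f 12 29 34
f 29 15 35
f 34 35 17
f 29 35 34
f 12 34 38
f 34 17 41
f 38 41 18
f 34 41 38
f 13 39 27
f 39 18 40
f 27 40 14
f 39 40 27
f 11 23 47
f 23 13 48
f 47 48 20
f 23 48 47
f 15 28 44
f 28 11 43
f 44 43 19
f 28 43 44
f 17 35 36
f 35 15 32
f 36 32 16
f 35 32 36
f 18 41 37
f 41 17 33
f 37 33 10
f 41 33 37
f 52 54 51
f 55 52 51
f 51 54 53
f 53 55 51
f 52 58 54
f 56 52 55
f 56 58 52
f 54 58 53
f 57 55 53
f 53 58 57
f 57 56 55
f 58 56 57
f 60 59 63
f 60 63 61
f 61 63 64
f 61 64 62
f 63 59 65
f 63 65 64
f 64 65 66
f 64 66 62
f 65 59 67
f 65 67 66
f 66 67 68
f 66 68 62
f 67 59 69
f 67 69 68
f 68 69 70
f 68 70 62
f 69 59 71
f 69 71 70
f 70 71 72
f 70 72 62
f 71 59 73
f 71 73 72
f 72 73 74
f 72 74 62
f 73 59 75
f 73 75 74
f 74 75 76
f 74 76 62
f 75 59 77
f 75 77 76
f 76 77 78
f 76 78 62
f 77 59 79
f 77 79 78
f 78 79 80
f 78 80 62
f 79 59 81
f 79 81 80
f 80 81 82
f 80 82 62
f 81 59 83
f 81 83 82
f 82 83 84
f 82 84 62
f 83 59 85
f 83 85 84
f 84 85 86
f 84 86 62
f 85 59 87
f 85 87 86
f 86 87 88
f 86 88 62
f 87 59 89
f 87 89 88
f 88 89 90
f 88 90 62
f 89 59 91
f 89 91 90
f 90 91 92
f 90 92 62
f 91 59 60
f 91 60 92
f 92 60 61
f 92 61 62



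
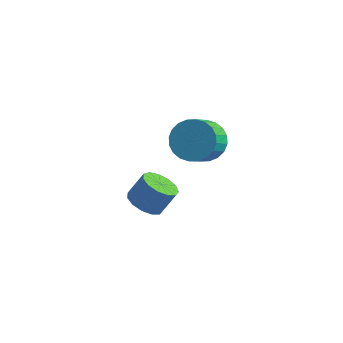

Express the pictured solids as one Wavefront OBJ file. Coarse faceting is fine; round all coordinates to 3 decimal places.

v -2.722 3 -0.997
v -2.17 2.589 -1.651
v -2.025 1.648 -0.937
v -2.578 2.06 -0.283
v -1.919 2.777 -1.453
v -1.775 1.837 -0.739
v -1.791 3 -1.186
v -1.647 2.06 -0.471
v -1.805 3.223 -0.89
v -1.66 2.282 -0.175
v -1.958 3.412 -0.61
v -1.814 2.471 0.104
v -2.228 3.538 -0.39
v -2.083 2.597 0.325
v -2.573 3.582 -0.261
v -2.428 2.642 0.453
v -2.941 3.538 -0.245
v -2.796 2.597 0.469
v -3.275 3.412 -0.343
v -3.13 2.471 0.371
v -3.525 3.223 -0.541
v -3.381 2.283 0.173
v -3.653 3 -0.809
v -3.509 2.06 -0.094
v -3.64 2.778 -1.105
v -3.495 1.837 -0.39
v -3.486 2.589 -1.384
v -3.342 1.648 -0.67
v -3.217 2.463 -1.605
v -3.072 1.522 -0.89
v -2.872 2.418 -1.733
v -2.727 1.478 -1.019
v -2.504 2.463 -1.749
v -2.359 1.522 -1.035
v -1.841 -1.859 -0.83
v -1.228 -2.272 -0.866
v -0.865 -1.813 0.054
v -1.479 -1.401 0.09
v -1.145 -1.92 -1.074
v -0.783 -1.461 -0.154
v -1.284 -1.549 -1.204
v -0.921 -1.09 -0.284
v -1.599 -1.276 -1.216
v -1.236 -0.818 -0.296
v -1.991 -1.189 -1.105
v -1.629 -0.73 -0.185
v -2.336 -1.314 -0.907
v -1.973 -0.856 0.014
v -2.524 -1.613 -0.684
v -2.161 -1.154 0.236
v -2.495 -1.989 -0.508
v -2.132 -1.531 0.412
v -2.258 -2.325 -0.434
v -1.896 -1.867 0.486
v -1.889 -2.512 -0.486
v -1.527 -2.054 0.434
v -1.505 -2.493 -0.647
v -1.143 -2.034 0.273
f 2 1 5
f 2 5 3
f 3 5 6
f 3 6 4
f 5 1 7
f 5 7 6
f 6 7 8
f 6 8 4
f 7 1 9
f 7 9 8
f 8 9 10
f 8 10 4
f 9 1 11
f 9 11 10
f 10 11 12
f 10 12 4
f 11 1 13
f 11 13 12
f 12 13 14
f 12 14 4
f 13 1 15
f 13 15 14
f 14 15 16
f 14 16 4
f 15 1 17
f 15 17 16
f 16 17 18
f 16 18 4
f 17 1 19
f 17 19 18
f 18 19 20
f 18 20 4
f 19 1 21
f 19 21 20
f 20 21 22
f 20 22 4
f 21 1 23
f 21 23 22
f 22 23 24
f 22 24 4
f 23 1 25
f 23 25 24
f 24 25 26
f 24 26 4
f 25 1 27
f 25 27 26
f 26 27 28
f 26 28 4
f 27 1 29
f 27 29 28
f 28 29 30
f 28 30 4
f 29 1 31
f 29 31 30
f 30 31 32
f 30 32 4
f 31 1 33
f 31 33 32
f 32 33 34
f 32 34 4
f 33 1 2
f 33 2 34
f 34 2 3
f 34 3 4
f 36 35 39
f 36 39 37
f 37 39 40
f 37 40 38
f 39 35 41
f 39 41 40
f 40 41 42
f 40 42 38
f 41 35 43
f 41 43 42
f 42 43 44
f 42 44 38
f 43 35 45
f 43 45 44
f 44 45 46
f 44 46 38
f 45 35 47
f 45 47 46
f 46 47 48
f 46 48 38
f 47 35 49
f 47 49 48
f 48 49 50
f 48 50 38
f 49 35 51
f 49 51 50
f 50 51 52
f 50 52 38
f 51 35 53
f 51 53 52
f 52 53 54
f 52 54 38
f 53 35 55
f 53 55 54
f 54 55 56
f 54 56 38
f 55 35 57
f 55 57 56
f 56 57 58
f 56 58 38
f 57 35 36
f 57 36 58
f 58 36 37
f 58 37 38



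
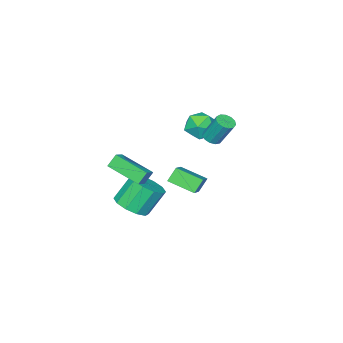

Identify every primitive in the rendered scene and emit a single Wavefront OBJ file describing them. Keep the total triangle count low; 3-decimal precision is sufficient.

v -3.233 1.313 -0.375
v -2.772 1.029 -0.167
v -2.945 1.824 1.302
v -3.407 2.107 1.095
v -2.658 1.304 -0.303
v -2.831 2.099 1.167
v -2.727 1.582 -0.461
v -2.9 2.377 1.009
v -2.957 1.774 -0.592
v -3.13 2.569 0.878
v -3.274 1.819 -0.654
v -3.448 2.614 0.816
v -3.579 1.704 -0.627
v -3.752 2.499 0.842
v -3.774 1.464 -0.521
v -3.947 2.259 0.949
v -3.797 1.176 -0.368
v -3.97 1.971 1.102
v -3.641 0.932 -0.217
v -3.815 1.727 1.253
v -3.356 0.808 -0.117
v -3.53 1.603 1.353
v -3.032 0.844 -0.098
v -3.205 1.639 1.372
v -3.891 0.899 -0.329
v -3.11 0.386 0.08
v -4.59 -0.526 -0.78
v -3.809 -1.039 -0.371
v -4.465 -0.543 0.232
v -4.033 0.338 0.511
v -3.667 -0.478 -1.211
v -3.235 0.403 -0.932
v -2.971 -0.465 -0.465
v -3.465 -0.505 0.427
v -4.235 0.365 -1.127
v -4.729 0.325 -0.235
v 2.564 2.544 0.198
v 2.836 0.652 0.818
v 3.226 2.767 0.588
v 3.498 0.875 1.208
v 3.022 2.385 -0.488
v 3.294 0.493 0.132
v 3.684 2.608 -0.098
v 3.956 0.716 0.522
v 0.073 1.52 -2.016
v -0.496 1.594 -1.271
v -0.451 2.899 -2.553
v -1.02 2.973 -1.809
v 1.28 2.307 -1.171
v 0.711 2.381 -0.427
v 0.756 3.686 -1.709
v 0.187 3.76 -0.964
v 2.161 0.577 -3.449
v 3.02 0.395 -2.874
v 2.139 0.781 -1.436
v 1.279 0.963 -2.011
v 3.02 1.021 -3.042
v 2.139 1.408 -1.604
v 2.692 1.478 -3.365
v 1.811 1.865 -1.927
v 2.161 1.591 -3.721
v 1.28 1.977 -2.283
v 1.63 1.316 -3.973
v 0.749 1.703 -2.535
v 1.301 0.759 -4.024
v 0.42 1.145 -2.586
v 1.301 0.132 -3.856
v 0.42 0.519 -2.418
v 1.629 -0.325 -3.533
v 0.748 0.062 -2.095
v 2.16 -0.437 -3.177
v 1.279 -0.051 -1.739
v 2.691 -0.163 -2.925
v 1.81 0.224 -1.487
f 2 1 5
f 2 5 3
f 3 5 6
f 3 6 4
f 5 1 7
f 5 7 6
f 6 7 8
f 6 8 4
f 7 1 9
f 7 9 8
f 8 9 10
f 8 10 4
f 9 1 11
f 9 11 10
f 10 11 12
f 10 12 4
f 11 1 13
f 11 13 12
f 12 13 14
f 12 14 4
f 13 1 15
f 13 15 14
f 14 15 16
f 14 16 4
f 15 1 17
f 15 17 16
f 16 17 18
f 16 18 4
f 17 1 19
f 17 19 18
f 18 19 20
f 18 20 4
f 19 1 21
f 19 21 20
f 20 21 22
f 20 22 4
f 21 1 23
f 21 23 22
f 22 23 24
f 22 24 4
f 23 1 2
f 23 2 24
f 24 2 3
f 24 3 4
f 25 36 30
f 25 30 26
f 25 26 32
f 25 32 35
f 25 35 36
f 26 30 34
f 30 36 29
f 36 35 27
f 35 32 31
f 32 26 33
f 28 34 29
f 28 29 27
f 28 27 31
f 28 31 33
f 28 33 34
f 29 34 30
f 27 29 36
f 31 27 35
f 33 31 32
f 34 33 26
f 38 40 37
f 41 38 37
f 37 40 39
f 39 41 37
f 38 44 40
f 42 38 41
f 42 44 38
f 40 44 39
f 43 41 39
f 39 44 43
f 43 42 41
f 44 42 43
f 46 48 45
f 49 46 45
f 45 48 47
f 47 49 45
f 46 52 48
f 50 46 49
f 50 52 46
f 48 52 47
f 51 49 47
f 47 52 51
f 51 50 49
f 52 50 51
f 54 53 57
f 54 57 55
f 55 57 58
f 55 58 56
f 57 53 59
f 57 59 58
f 58 59 60
f 58 60 56
f 59 53 61
f 59 61 60
f 60 61 62
f 60 62 56
f 61 53 63
f 61 63 62
f 62 63 64
f 62 64 56
f 63 53 65
f 63 65 64
f 64 65 66
f 64 66 56
f 65 53 67
f 65 67 66
f 66 67 68
f 66 68 56
f 67 53 69
f 67 69 68
f 68 69 70
f 68 70 56
f 69 53 71
f 69 71 70
f 70 71 72
f 70 72 56
f 71 53 73
f 71 73 72
f 72 73 74
f 72 74 56
f 73 53 54
f 73 54 74
f 74 54 55
f 74 55 56



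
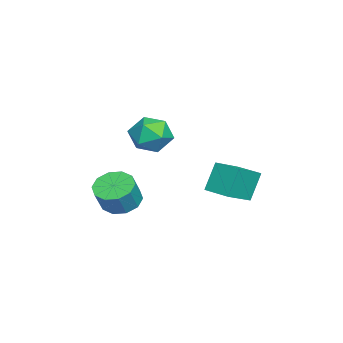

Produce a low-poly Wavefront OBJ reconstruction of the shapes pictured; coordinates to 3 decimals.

v 2.871 3.381 -3.355
v 2.211 3.787 -1.842
v 3.627 4.595 -3.352
v 2.967 5.001 -1.838
v 4.253 2.519 -2.522
v 3.593 2.925 -1.008
v 5.009 3.733 -2.518
v 4.349 4.139 -1.005
v 3.509 -1.593 -3.893
v 4.06 -2.379 -4.342
v 4.803 -2.593 -3.057
v 4.251 -1.807 -2.607
v 4.388 -1.82 -4.439
v 5.131 -2.034 -3.153
v 4.381 -1.175 -4.327
v 5.123 -1.389 -3.041
v 4.04 -0.689 -4.049
v 4.783 -0.903 -2.763
v 3.496 -0.548 -3.711
v 4.239 -0.763 -2.426
v 2.957 -0.807 -3.443
v 3.7 -1.021 -2.158
v 2.629 -1.366 -3.347
v 3.372 -1.58 -2.061
v 2.637 -2.011 -3.459
v 3.379 -2.225 -2.173
v 2.977 -2.497 -3.737
v 3.72 -2.711 -2.451
v 3.521 -2.637 -4.074
v 4.264 -2.852 -2.789
v 3.828 0.601 1.618
v 4.778 0.618 0.94
v 3.082 -0.758 0.54
v 4.032 -0.741 -0.138
v 4.102 -1.145 0.954
v 4.563 -0.306 1.621
v 3.297 0.166 -0.141
v 3.758 1.005 0.526
v 4.449 0.349 -0.147
v 4.947 -0.461 0.53
v 2.913 0.321 0.95
v 3.411 -0.489 1.627
f 2 4 1
f 5 2 1
f 1 4 3
f 3 5 1
f 2 8 4
f 6 2 5
f 6 8 2
f 4 8 3
f 7 5 3
f 3 8 7
f 7 6 5
f 8 6 7
f 10 9 13
f 10 13 11
f 11 13 14
f 11 14 12
f 13 9 15
f 13 15 14
f 14 15 16
f 14 16 12
f 15 9 17
f 15 17 16
f 16 17 18
f 16 18 12
f 17 9 19
f 17 19 18
f 18 19 20
f 18 20 12
f 19 9 21
f 19 21 20
f 20 21 22
f 20 22 12
f 21 9 23
f 21 23 22
f 22 23 24
f 22 24 12
f 23 9 25
f 23 25 24
f 24 25 26
f 24 26 12
f 25 9 27
f 25 27 26
f 26 27 28
f 26 28 12
f 27 9 29
f 27 29 28
f 28 29 30
f 28 30 12
f 29 9 10
f 29 10 30
f 30 10 11
f 30 11 12
f 31 42 36
f 31 36 32
f 31 32 38
f 31 38 41
f 31 41 42
f 32 36 40
f 36 42 35
f 42 41 33
f 41 38 37
f 38 32 39
f 34 40 35
f 34 35 33
f 34 33 37
f 34 37 39
f 34 39 40
f 35 40 36
f 33 35 42
f 37 33 41
f 39 37 38
f 40 39 32



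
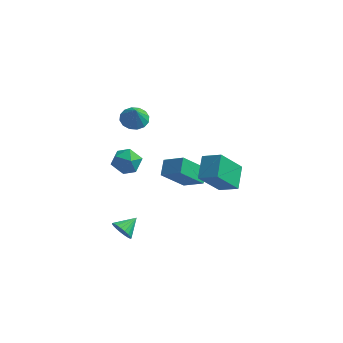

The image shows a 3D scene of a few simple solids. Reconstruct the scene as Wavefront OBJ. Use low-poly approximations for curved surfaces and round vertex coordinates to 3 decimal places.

v 2.769 -4.598 3.241
v 3.85 -4.722 3.748
v 2.584 -3.303 3.954
v 3.664 -3.427 4.46
v 3.636 -3.593 1.64
v 4.716 -3.717 2.146
v 3.45 -2.298 2.352
v 4.531 -2.422 2.859
v -3.614 3.583 0.166
v -2.866 4.027 0.176
v -3.366 3.137 1.274
v -3.17 4.306 0.357
v -3.593 4.391 0.486
v -4.022 4.26 0.529
v -4.341 3.947 0.475
v -4.466 3.536 0.339
v -4.362 3.138 0.155
v -4.058 2.859 -0.025
v -3.636 2.774 -0.154
v -3.207 2.905 -0.198
v -2.888 3.218 -0.144
v -2.763 3.629 -0.007
v 0.648 -0.977 0.098
v 0.511 -0.046 0.628
v -0.569 -0.76 -0.6
v -0.707 0.172 -0.071
v 1.667 0.008 -1.369
v 1.529 0.94 -0.84
v 0.449 0.226 -2.068
v 0.312 1.157 -1.538
v -2.156 -2.917 -4.171
v -1.802 -3.367 -3.702
v -1.604 -1.963 -3.669
v -1.607 -3.356 -3.939
v -1.506 -3.268 -4.216
v -1.518 -3.12 -4.486
v -1.64 -2.937 -4.701
v -1.851 -2.75 -4.824
v -2.115 -2.592 -4.834
v -2.386 -2.49 -4.73
v -2.617 -2.462 -4.529
v -2.768 -2.513 -4.265
v -2.814 -2.633 -3.986
v -2.746 -2.803 -3.739
v -2.575 -2.992 -3.566
v -2.332 -3.168 -3.497
v -2.059 -3.301 -3.546
v -2.632 -2.019 1.981
v -1.814 -1.604 1.747
v -2.066 -3.376 1.553
v -1.248 -2.961 1.319
v -1.503 -3.024 2.228
v -1.853 -2.186 2.493
v -2.027 -2.794 0.807
v -2.377 -1.956 1.072
v -1.44 -2.083 1.022
v -1.117 -2.225 1.9
v -2.763 -2.755 1.4
v -2.44 -2.897 2.278
f 2 4 1
f 5 2 1
f 1 4 3
f 3 5 1
f 2 8 4
f 6 2 5
f 6 8 2
f 4 8 3
f 7 5 3
f 3 8 7
f 7 6 5
f 8 6 7
f 10 9 12
f 10 12 11
f 12 9 13
f 12 13 11
f 13 9 14
f 13 14 11
f 14 9 15
f 14 15 11
f 15 9 16
f 15 16 11
f 16 9 17
f 16 17 11
f 17 9 18
f 17 18 11
f 18 9 19
f 18 19 11
f 19 9 20
f 19 20 11
f 20 9 21
f 20 21 11
f 21 9 22
f 21 22 11
f 22 9 10
f 22 10 11
f 24 26 23
f 27 24 23
f 23 26 25
f 25 27 23
f 24 30 26
f 28 24 27
f 28 30 24
f 26 30 25
f 29 27 25
f 25 30 29
f 29 28 27
f 30 28 29
f 32 31 34
f 32 34 33
f 34 31 35
f 34 35 33
f 35 31 36
f 35 36 33
f 36 31 37
f 36 37 33
f 37 31 38
f 37 38 33
f 38 31 39
f 38 39 33
f 39 31 40
f 39 40 33
f 40 31 41
f 40 41 33
f 41 31 42
f 41 42 33
f 42 31 43
f 42 43 33
f 43 31 44
f 43 44 33
f 44 31 45
f 44 45 33
f 45 31 46
f 45 46 33
f 46 31 47
f 46 47 33
f 47 31 32
f 47 32 33
f 48 59 53
f 48 53 49
f 48 49 55
f 48 55 58
f 48 58 59
f 49 53 57
f 53 59 52
f 59 58 50
f 58 55 54
f 55 49 56
f 51 57 52
f 51 52 50
f 51 50 54
f 51 54 56
f 51 56 57
f 52 57 53
f 50 52 59
f 54 50 58
f 56 54 55
f 57 56 49



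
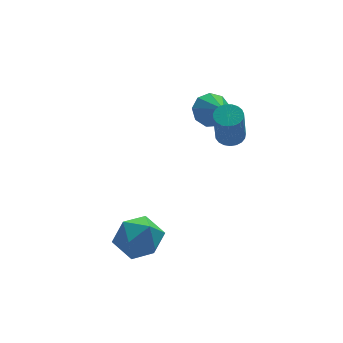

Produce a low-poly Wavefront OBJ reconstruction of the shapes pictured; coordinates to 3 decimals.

v 3.834 1.576 0.338
v 4.423 1.388 0.391
v 4.034 0.677 2.176
v 3.446 0.864 2.122
v 4.434 1.626 0.488
v 4.045 0.915 2.273
v 4.341 1.856 0.56
v 3.952 1.145 2.344
v 4.16 2.037 0.593
v 3.772 1.326 2.377
v 3.924 2.139 0.581
v 3.535 1.427 2.366
v 3.671 2.143 0.528
v 3.283 1.432 2.313
v 3.447 2.049 0.442
v 3.059 1.338 2.227
v 3.29 1.873 0.338
v 2.902 1.162 2.122
v 3.227 1.646 0.233
v 2.839 0.935 2.018
v 3.269 1.406 0.147
v 2.88 0.695 1.932
v 3.409 1.196 0.094
v 3.02 0.485 1.879
v 3.622 1.052 0.083
v 3.233 0.341 1.867
v 3.872 0.998 0.116
v 3.483 0.287 1.9
v 4.115 1.044 0.187
v 3.727 0.333 1.972
v 4.31 1.182 0.284
v 3.922 0.471 2.069
v 3.829 3.72 0.416
v 4.467 4.106 0.864
v 3.971 2.64 1.144
v 3.942 4.212 1.124
v 3.364 4.088 1.052
v 3.004 3.792 0.682
v 3.031 3.461 0.188
v 3.431 3.252 -0.2
v 4.017 3.261 -0.3
v 4.516 3.485 -0.065
v 4.693 3.819 0.395
v -2.001 -0.755 -2.918
v -1.286 0.088 -2.78
v -0.634 -1.928 -2.84
v 0.081 -1.085 -2.702
v -0.64 -1.342 -1.892
v -1.485 -0.617 -1.94
v -0.435 -1.223 -3.68
v -1.28 -0.498 -3.728
v -0.318 -0.201 -3.251
v -0.444 -0.274 -2.146
v -1.476 -1.566 -3.474
v -1.602 -1.639 -2.369
f 2 1 5
f 2 5 3
f 3 5 6
f 3 6 4
f 5 1 7
f 5 7 6
f 6 7 8
f 6 8 4
f 7 1 9
f 7 9 8
f 8 9 10
f 8 10 4
f 9 1 11
f 9 11 10
f 10 11 12
f 10 12 4
f 11 1 13
f 11 13 12
f 12 13 14
f 12 14 4
f 13 1 15
f 13 15 14
f 14 15 16
f 14 16 4
f 15 1 17
f 15 17 16
f 16 17 18
f 16 18 4
f 17 1 19
f 17 19 18
f 18 19 20
f 18 20 4
f 19 1 21
f 19 21 20
f 20 21 22
f 20 22 4
f 21 1 23
f 21 23 22
f 22 23 24
f 22 24 4
f 23 1 25
f 23 25 24
f 24 25 26
f 24 26 4
f 25 1 27
f 25 27 26
f 26 27 28
f 26 28 4
f 27 1 29
f 27 29 28
f 28 29 30
f 28 30 4
f 29 1 31
f 29 31 30
f 30 31 32
f 30 32 4
f 31 1 2
f 31 2 32
f 32 2 3
f 32 3 4
f 34 33 36
f 34 36 35
f 36 33 37
f 36 37 35
f 37 33 38
f 37 38 35
f 38 33 39
f 38 39 35
f 39 33 40
f 39 40 35
f 40 33 41
f 40 41 35
f 41 33 42
f 41 42 35
f 42 33 43
f 42 43 35
f 43 33 34
f 43 34 35
f 44 55 49
f 44 49 45
f 44 45 51
f 44 51 54
f 44 54 55
f 45 49 53
f 49 55 48
f 55 54 46
f 54 51 50
f 51 45 52
f 47 53 48
f 47 48 46
f 47 46 50
f 47 50 52
f 47 52 53
f 48 53 49
f 46 48 55
f 50 46 54
f 52 50 51
f 53 52 45

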